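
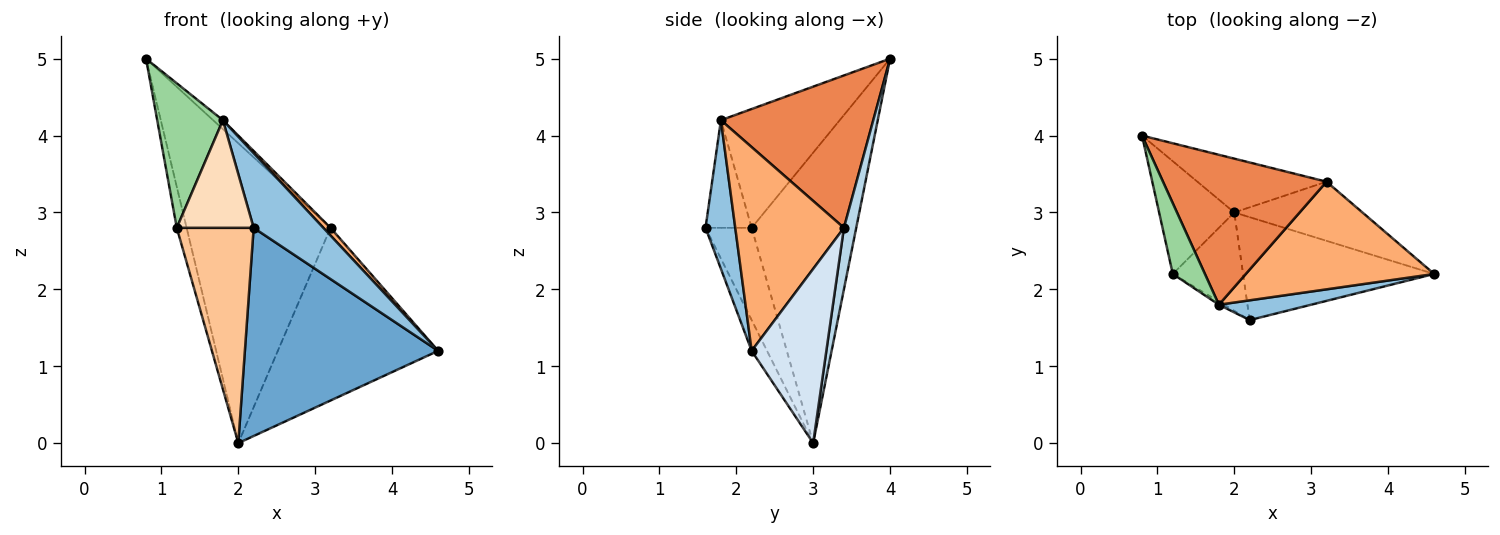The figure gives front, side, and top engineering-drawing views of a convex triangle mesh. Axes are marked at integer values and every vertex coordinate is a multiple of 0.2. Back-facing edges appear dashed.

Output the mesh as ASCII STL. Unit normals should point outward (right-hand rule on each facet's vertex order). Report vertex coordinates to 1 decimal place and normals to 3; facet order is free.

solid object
 facet normal -0.071 -0.894 -0.442
  outer loop
   vertex 2.0 3.0 0.0
   vertex 4.6 2.2 1.2
   vertex 2.2 1.6 2.8
  endloop
 endfacet
 facet normal 0.381 -0.894 0.237
  outer loop
   vertex 1.8 1.8 4.2
   vertex 2.2 1.6 2.8
   vertex 4.6 2.2 1.2
  endloop
 endfacet
 facet normal 0.084 0.981 -0.176
  outer loop
   vertex 3.2 3.4 2.8
   vertex 2.0 3.0 0.0
   vertex 0.8 4.0 5.0
  endloop
 endfacet
 facet normal 0.403 0.866 -0.296
  outer loop
   vertex 3.2 3.4 2.8
   vertex 4.6 2.2 1.2
   vertex 2.0 3.0 0.0
  endloop
 endfacet
 facet normal 0.681 0.044 0.731
  outer loop
   vertex 3.2 3.4 2.8
   vertex 0.8 4.0 5.0
   vertex 1.8 1.8 4.2
  endloop
 endfacet
 facet normal 0.733 -0.048 0.678
  outer loop
   vertex 3.2 3.4 2.8
   vertex 1.8 1.8 4.2
   vertex 4.6 2.2 1.2
  endloop
 endfacet
 facet normal -0.479 -0.798 -0.365
  outer loop
   vertex 1.2 2.2 2.8
   vertex 2.0 3.0 0.0
   vertex 2.2 1.6 2.8
  endloop
 endfacet
 facet normal -0.514 -0.857 -0.024
  outer loop
   vertex 1.2 2.2 2.8
   vertex 2.2 1.6 2.8
   vertex 1.8 1.8 4.2
  endloop
 endfacet
 facet normal -0.964 0.091 -0.250
  outer loop
   vertex 1.2 2.2 2.8
   vertex 0.8 4.0 5.0
   vertex 2.0 3.0 0.0
  endloop
 endfacet
 facet normal -0.852 -0.471 0.230
  outer loop
   vertex 1.2 2.2 2.8
   vertex 1.8 1.8 4.2
   vertex 0.8 4.0 5.0
  endloop
 endfacet
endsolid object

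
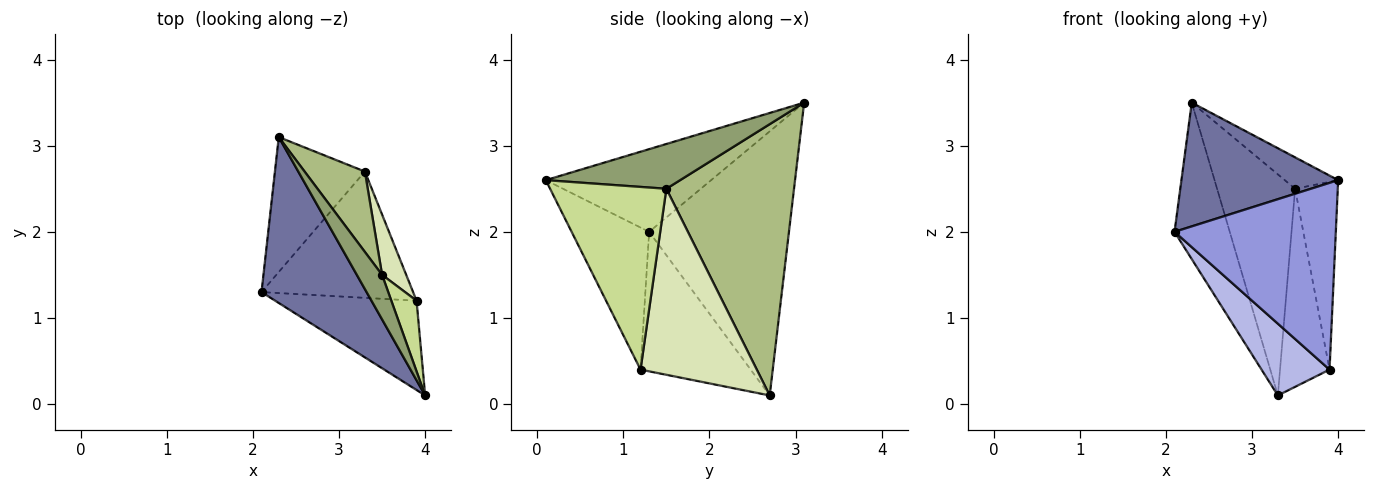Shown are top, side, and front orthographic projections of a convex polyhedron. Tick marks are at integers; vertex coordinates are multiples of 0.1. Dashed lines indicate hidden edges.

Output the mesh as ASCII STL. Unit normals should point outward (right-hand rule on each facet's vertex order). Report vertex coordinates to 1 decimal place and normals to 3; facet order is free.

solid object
 facet normal -0.533 -0.506 0.678
  outer loop
   vertex 2.3 3.1 3.5
   vertex 2.1 1.3 2.0
   vertex 4.0 0.1 2.6
  endloop
 endfacet
 facet normal -0.887 0.350 -0.302
  outer loop
   vertex 2.3 3.1 3.5
   vertex 3.3 2.7 0.1
   vertex 2.1 1.3 2.0
  endloop
 endfacet
 facet normal -0.398 -0.828 -0.396
  outer loop
   vertex 3.9 1.2 0.4
   vertex 4.0 0.1 2.6
   vertex 2.1 1.3 2.0
  endloop
 endfacet
 facet normal -0.625 -0.386 -0.679
  outer loop
   vertex 3.9 1.2 0.4
   vertex 2.1 1.3 2.0
   vertex 3.3 2.7 0.1
  endloop
 endfacet
 facet normal 0.823 0.327 0.464
  outer loop
   vertex 3.5 1.5 2.5
   vertex 2.3 3.1 3.5
   vertex 4.0 0.1 2.6
  endloop
 endfacet
 facet normal 0.838 0.512 0.186
  outer loop
   vertex 3.5 1.5 2.5
   vertex 3.3 2.7 0.1
   vertex 2.3 3.1 3.5
  endloop
 endfacet
 facet normal 0.931 0.342 0.129
  outer loop
   vertex 3.5 1.5 2.5
   vertex 4.0 0.1 2.6
   vertex 3.9 1.2 0.4
  endloop
 endfacet
 facet normal 0.914 0.389 0.118
  outer loop
   vertex 3.5 1.5 2.5
   vertex 3.9 1.2 0.4
   vertex 3.3 2.7 0.1
  endloop
 endfacet
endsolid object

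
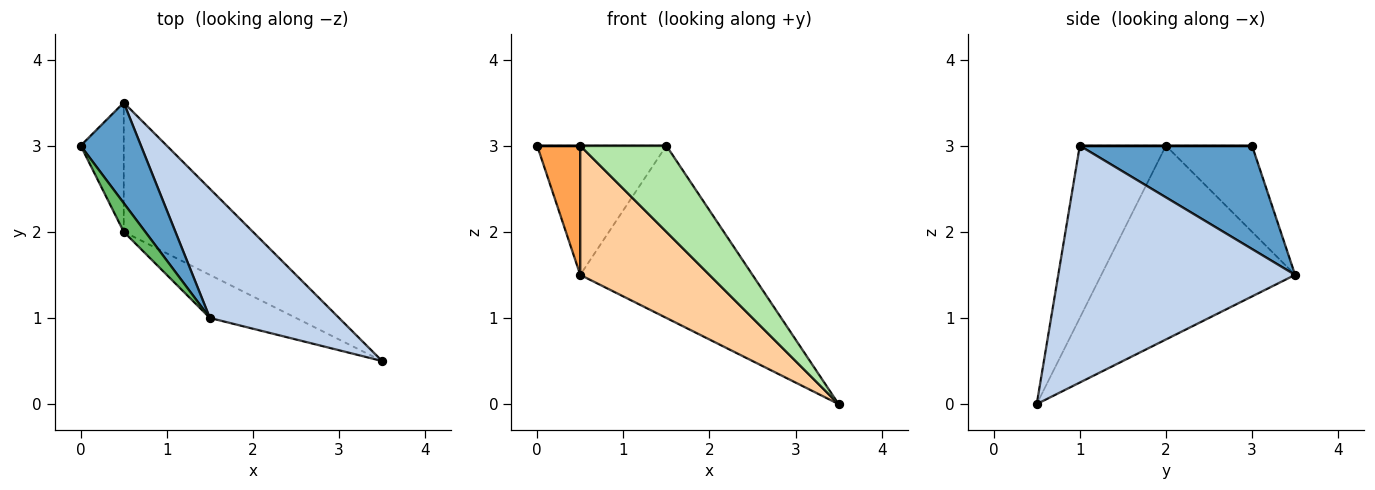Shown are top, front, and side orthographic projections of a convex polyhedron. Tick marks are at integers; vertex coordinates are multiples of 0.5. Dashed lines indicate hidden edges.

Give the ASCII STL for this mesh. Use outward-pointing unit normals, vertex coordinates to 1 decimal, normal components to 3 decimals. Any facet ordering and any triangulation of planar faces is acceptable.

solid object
 facet normal 0.725 0.544 0.423
  outer loop
   vertex 1.5 1.0 3.0
   vertex 0.5 3.5 1.5
   vertex 0.0 3.0 3.0
  endloop
 endfacet
 facet normal 0.740 0.538 0.404
  outer loop
   vertex 1.5 1.0 3.0
   vertex 3.5 0.5 0.0
   vertex 0.5 3.5 1.5
  endloop
 endfacet
 facet normal -0.816 -0.408 -0.408
  outer loop
   vertex 0.5 2.0 3.0
   vertex 0.0 3.0 3.0
   vertex 0.5 3.5 1.5
  endloop
 endfacet
 facet normal -0.728 -0.485 -0.485
  outer loop
   vertex 0.5 2.0 3.0
   vertex 0.5 3.5 1.5
   vertex 3.5 0.5 0.0
  endloop
 endfacet
 facet normal 0.000 0.000 1.000
  outer loop
   vertex 0.5 2.0 3.0
   vertex 1.5 1.0 3.0
   vertex 0.0 3.0 3.0
  endloop
 endfacet
 facet normal -0.667 -0.667 -0.333
  outer loop
   vertex 0.5 2.0 3.0
   vertex 3.5 0.5 0.0
   vertex 1.5 1.0 3.0
  endloop
 endfacet
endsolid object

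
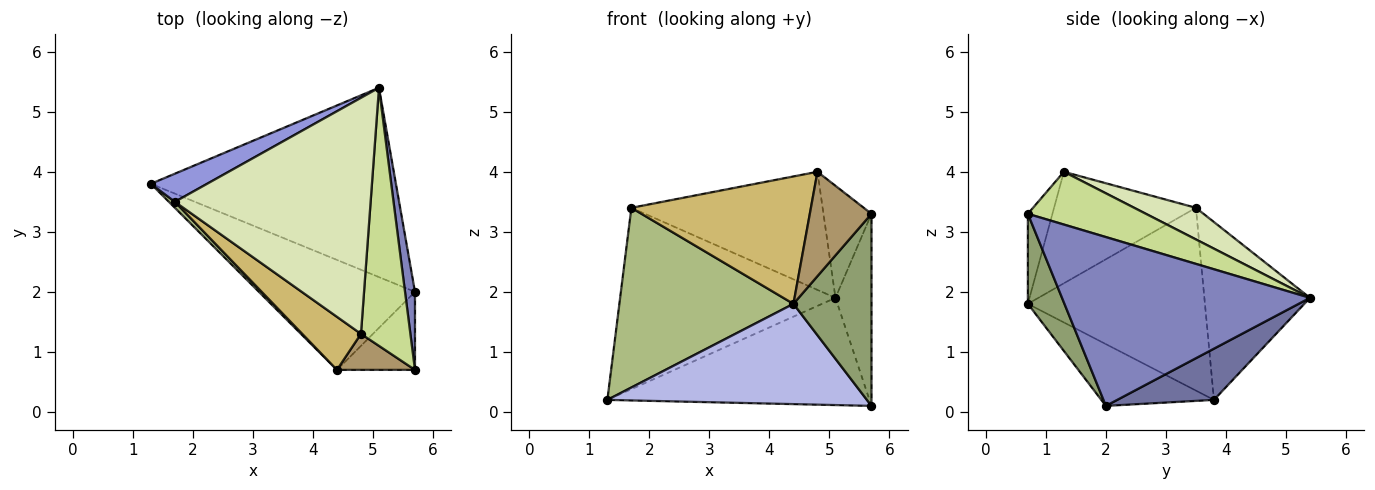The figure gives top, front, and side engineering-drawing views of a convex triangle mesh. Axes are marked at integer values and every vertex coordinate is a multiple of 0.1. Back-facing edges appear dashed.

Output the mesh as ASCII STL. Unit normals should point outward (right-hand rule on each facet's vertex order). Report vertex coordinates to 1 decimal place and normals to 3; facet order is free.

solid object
 facet normal 0.179 0.485 -0.856
  outer loop
   vertex 5.7 2.0 0.1
   vertex 1.3 3.8 0.2
   vertex 5.1 5.4 1.9
  endloop
 endfacet
 facet normal 0.988 0.143 0.058
  outer loop
   vertex 5.7 2.0 0.1
   vertex 5.1 5.4 1.9
   vertex 5.7 0.7 3.3
  endloop
 endfacet
 facet normal -0.436 0.889 0.138
  outer loop
   vertex 1.7 3.5 3.4
   vertex 5.1 5.4 1.9
   vertex 1.3 3.8 0.2
  endloop
 endfacet
 facet normal -0.281 -0.647 -0.709
  outer loop
   vertex 4.4 0.7 1.8
   vertex 1.3 3.8 0.2
   vertex 5.7 2.0 0.1
  endloop
 endfacet
 facet normal 0.398 -0.850 -0.345
  outer loop
   vertex 4.4 0.7 1.8
   vertex 5.7 2.0 0.1
   vertex 5.7 0.7 3.3
  endloop
 endfacet
 facet normal -0.713 -0.701 0.023
  outer loop
   vertex 4.4 0.7 1.8
   vertex 1.7 3.5 3.4
   vertex 1.3 3.8 0.2
  endloop
 endfacet
 facet normal 0.700 0.285 0.655
  outer loop
   vertex 4.8 1.3 4.0
   vertex 5.7 0.7 3.3
   vertex 5.1 5.4 1.9
  endloop
 endfacet
 facet normal 0.143 0.443 0.885
  outer loop
   vertex 4.8 1.3 4.0
   vertex 5.1 5.4 1.9
   vertex 1.7 3.5 3.4
  endloop
 endfacet
 facet normal -0.352 -0.885 0.305
  outer loop
   vertex 4.8 1.3 4.0
   vertex 4.4 0.7 1.8
   vertex 5.7 0.7 3.3
  endloop
 endfacet
 facet normal -0.589 -0.746 0.311
  outer loop
   vertex 4.8 1.3 4.0
   vertex 1.7 3.5 3.4
   vertex 4.4 0.7 1.8
  endloop
 endfacet
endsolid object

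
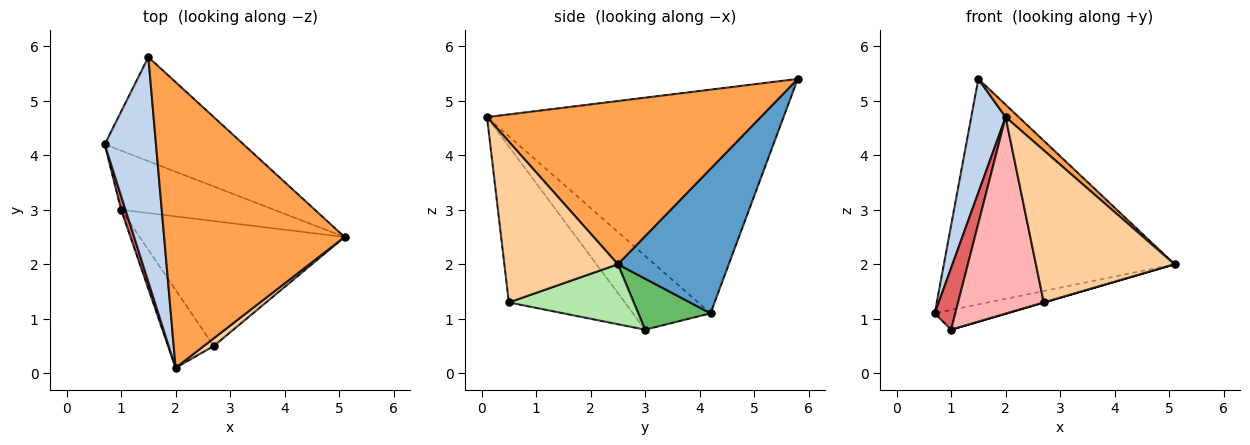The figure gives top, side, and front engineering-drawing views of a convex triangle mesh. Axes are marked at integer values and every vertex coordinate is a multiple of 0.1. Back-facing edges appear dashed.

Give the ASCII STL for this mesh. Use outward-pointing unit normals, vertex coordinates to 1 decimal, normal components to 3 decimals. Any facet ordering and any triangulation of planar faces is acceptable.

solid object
 facet normal 0.400 0.832 -0.384
  outer loop
   vertex 1.5 5.8 5.4
   vertex 5.1 2.5 2.0
   vertex 0.7 4.2 1.1
  endloop
 endfacet
 facet normal -0.969 -0.112 0.222
  outer loop
   vertex 1.5 5.8 5.4
   vertex 0.7 4.2 1.1
   vertex 2.0 0.1 4.7
  endloop
 endfacet
 facet normal 0.671 -0.032 0.741
  outer loop
   vertex 1.5 5.8 5.4
   vertex 2.0 0.1 4.7
   vertex 5.1 2.5 2.0
  endloop
 endfacet
 facet normal 0.633 -0.773 0.039
  outer loop
   vertex 2.7 0.5 1.3
   vertex 5.1 2.5 2.0
   vertex 2.0 0.1 4.7
  endloop
 endfacet
 facet normal 0.302 0.302 -0.905
  outer loop
   vertex 1.0 3.0 0.8
   vertex 0.7 4.2 1.1
   vertex 5.1 2.5 2.0
  endloop
 endfacet
 facet normal 0.281 -0.001 -0.960
  outer loop
   vertex 1.0 3.0 0.8
   vertex 5.1 2.5 2.0
   vertex 2.7 0.5 1.3
  endloop
 endfacet
 facet normal -0.965 -0.256 0.057
  outer loop
   vertex 1.0 3.0 0.8
   vertex 2.0 0.1 4.7
   vertex 0.7 4.2 1.1
  endloop
 endfacet
 facet normal -0.783 -0.578 -0.229
  outer loop
   vertex 1.0 3.0 0.8
   vertex 2.7 0.5 1.3
   vertex 2.0 0.1 4.7
  endloop
 endfacet
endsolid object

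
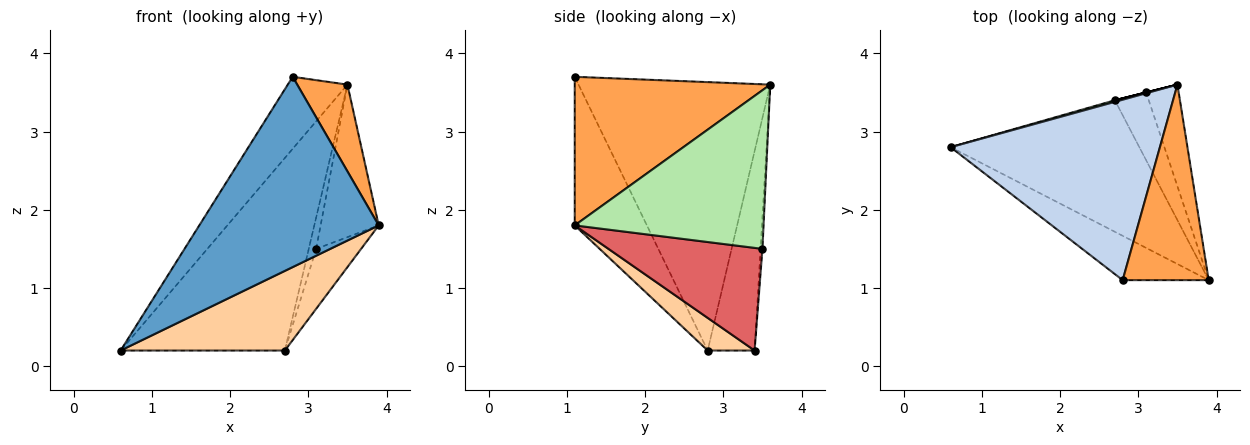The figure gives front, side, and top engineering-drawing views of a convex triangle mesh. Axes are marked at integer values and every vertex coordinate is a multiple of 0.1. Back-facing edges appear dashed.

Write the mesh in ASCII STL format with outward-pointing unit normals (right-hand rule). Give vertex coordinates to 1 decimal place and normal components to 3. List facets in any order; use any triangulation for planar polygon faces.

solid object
 facet normal -0.365 -0.907 -0.211
  outer loop
   vertex 2.8 1.1 3.7
   vertex 0.6 2.8 0.2
   vertex 3.9 1.1 1.8
  endloop
 endfacet
 facet normal -0.766 0.238 0.597
  outer loop
   vertex 2.8 1.1 3.7
   vertex 3.5 3.6 3.6
   vertex 0.6 2.8 0.2
  endloop
 endfacet
 facet normal 0.845 -0.217 0.489
  outer loop
   vertex 2.8 1.1 3.7
   vertex 3.9 1.1 1.8
   vertex 3.5 3.6 3.6
  endloop
 endfacet
 facet normal 0.146 -0.512 -0.846
  outer loop
   vertex 2.7 3.4 0.2
   vertex 3.9 1.1 1.8
   vertex 0.6 2.8 0.2
  endloop
 endfacet
 facet normal -0.275 0.961 0.008
  outer loop
   vertex 2.7 3.4 0.2
   vertex 0.6 2.8 0.2
   vertex 3.5 3.6 3.6
  endloop
 endfacet
 facet normal 0.938 0.289 -0.192
  outer loop
   vertex 3.1 3.5 1.5
   vertex 3.5 3.6 3.6
   vertex 3.9 1.1 1.8
  endloop
 endfacet
 facet normal 0.915 0.267 -0.302
  outer loop
   vertex 3.1 3.5 1.5
   vertex 3.9 1.1 1.8
   vertex 2.7 3.4 0.2
  endloop
 endfacet
 facet normal -0.243 0.970 0.000
  outer loop
   vertex 3.1 3.5 1.5
   vertex 2.7 3.4 0.2
   vertex 3.5 3.6 3.6
  endloop
 endfacet
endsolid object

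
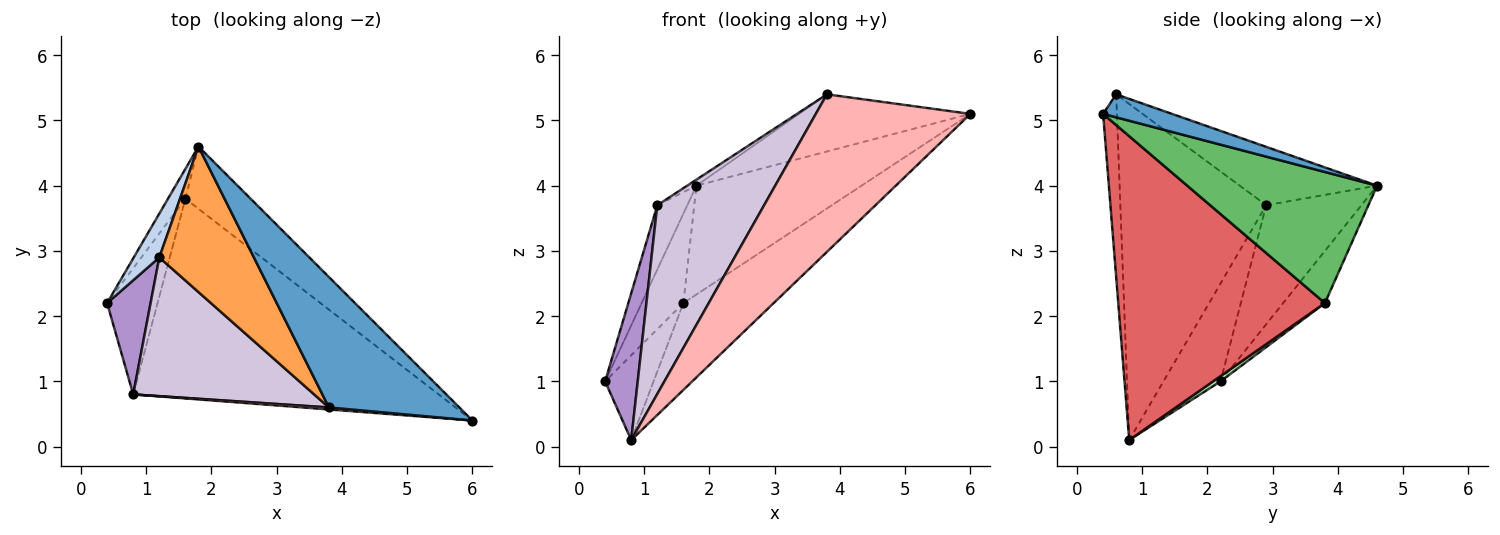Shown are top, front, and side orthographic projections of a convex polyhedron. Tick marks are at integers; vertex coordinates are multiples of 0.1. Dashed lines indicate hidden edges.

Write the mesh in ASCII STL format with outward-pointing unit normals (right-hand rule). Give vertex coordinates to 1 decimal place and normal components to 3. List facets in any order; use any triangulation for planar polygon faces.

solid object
 facet normal 0.159 0.396 0.904
  outer loop
   vertex 3.8 0.6 5.4
   vertex 6.0 0.4 5.1
   vertex 1.8 4.6 4.0
  endloop
 endfacet
 facet normal -0.934 0.294 0.201
  outer loop
   vertex 1.2 2.9 3.7
   vertex 1.8 4.6 4.0
   vertex 0.4 2.2 1.0
  endloop
 endfacet
 facet normal -0.525 0.035 0.850
  outer loop
   vertex 1.2 2.9 3.7
   vertex 3.8 0.6 5.4
   vertex 1.8 4.6 4.0
  endloop
 endfacet
 facet normal -0.688 0.688 -0.229
  outer loop
   vertex 1.6 3.8 2.2
   vertex 0.4 2.2 1.0
   vertex 1.8 4.6 4.0
  endloop
 endfacet
 facet normal 0.706 0.614 -0.352
  outer loop
   vertex 1.6 3.8 2.2
   vertex 1.8 4.6 4.0
   vertex 6.0 0.4 5.1
  endloop
 endfacet
 facet normal 0.086 0.556 -0.827
  outer loop
   vertex 0.8 0.8 0.1
   vertex 0.4 2.2 1.0
   vertex 1.6 3.8 2.2
  endloop
 endfacet
 facet normal 0.674 0.294 -0.677
  outer loop
   vertex 0.8 0.8 0.1
   vertex 1.6 3.8 2.2
   vertex 6.0 0.4 5.1
  endloop
 endfacet
 facet normal -0.089 -0.996 0.013
  outer loop
   vertex 0.8 0.8 0.1
   vertex 6.0 0.4 5.1
   vertex 3.8 0.6 5.4
  endloop
 endfacet
 facet normal -0.810 -0.463 0.360
  outer loop
   vertex 0.8 0.8 0.1
   vertex 1.2 2.9 3.7
   vertex 0.4 2.2 1.0
  endloop
 endfacet
 facet normal -0.740 -0.542 0.398
  outer loop
   vertex 0.8 0.8 0.1
   vertex 3.8 0.6 5.4
   vertex 1.2 2.9 3.7
  endloop
 endfacet
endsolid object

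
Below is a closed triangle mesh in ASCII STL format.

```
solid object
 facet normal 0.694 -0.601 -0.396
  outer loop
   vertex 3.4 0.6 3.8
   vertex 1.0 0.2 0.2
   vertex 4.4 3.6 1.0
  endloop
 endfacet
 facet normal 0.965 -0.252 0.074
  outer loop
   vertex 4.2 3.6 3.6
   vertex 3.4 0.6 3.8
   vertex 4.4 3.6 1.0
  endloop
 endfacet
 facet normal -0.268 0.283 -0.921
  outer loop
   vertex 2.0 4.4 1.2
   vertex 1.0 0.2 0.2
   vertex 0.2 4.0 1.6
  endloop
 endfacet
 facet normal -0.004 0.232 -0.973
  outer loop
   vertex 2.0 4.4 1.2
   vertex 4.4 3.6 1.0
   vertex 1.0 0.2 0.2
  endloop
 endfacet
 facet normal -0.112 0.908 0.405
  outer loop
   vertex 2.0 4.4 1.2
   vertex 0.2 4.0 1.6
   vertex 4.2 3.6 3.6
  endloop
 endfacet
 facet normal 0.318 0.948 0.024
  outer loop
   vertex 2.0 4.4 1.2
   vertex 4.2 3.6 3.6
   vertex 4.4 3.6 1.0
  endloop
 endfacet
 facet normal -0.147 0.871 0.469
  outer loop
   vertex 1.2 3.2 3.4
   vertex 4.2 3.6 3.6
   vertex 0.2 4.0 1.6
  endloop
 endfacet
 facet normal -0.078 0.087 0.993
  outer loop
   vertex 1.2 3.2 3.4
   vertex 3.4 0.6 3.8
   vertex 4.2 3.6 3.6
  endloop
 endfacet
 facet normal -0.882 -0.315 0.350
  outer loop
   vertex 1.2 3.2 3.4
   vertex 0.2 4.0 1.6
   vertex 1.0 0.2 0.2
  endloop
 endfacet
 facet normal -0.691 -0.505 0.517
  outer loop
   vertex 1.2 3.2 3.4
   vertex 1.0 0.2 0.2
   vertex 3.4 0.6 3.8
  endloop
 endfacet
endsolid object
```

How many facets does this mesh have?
10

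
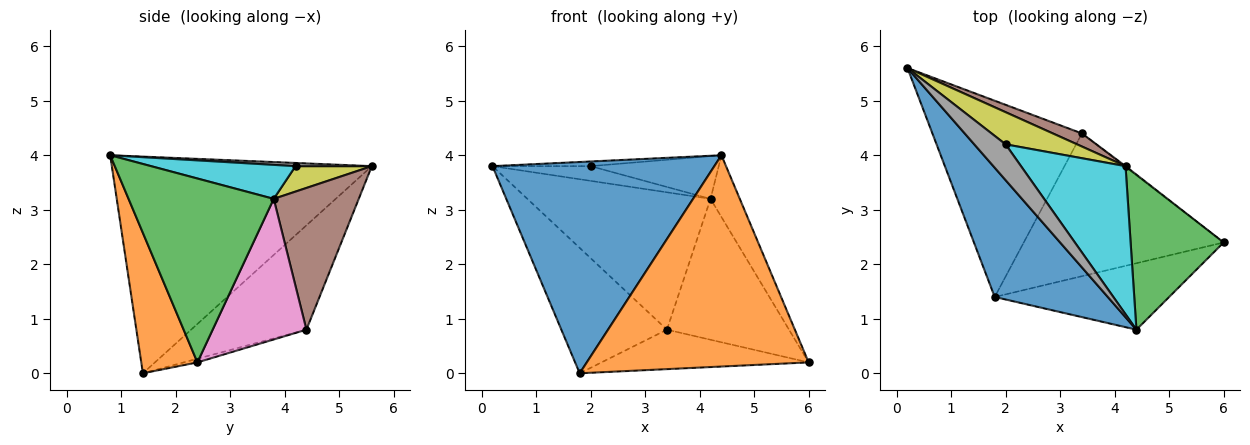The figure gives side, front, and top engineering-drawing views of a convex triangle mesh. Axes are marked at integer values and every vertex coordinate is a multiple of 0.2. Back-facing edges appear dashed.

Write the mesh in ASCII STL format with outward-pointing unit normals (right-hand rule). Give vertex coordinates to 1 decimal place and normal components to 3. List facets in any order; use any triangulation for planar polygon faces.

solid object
 facet normal -0.707 -0.603 0.369
  outer loop
   vertex 4.4 0.8 4.0
   vertex 0.2 5.6 3.8
   vertex 1.8 1.4 0.0
  endloop
 endfacet
 facet normal 0.235 -0.927 -0.292
  outer loop
   vertex 4.4 0.8 4.0
   vertex 1.8 1.4 0.0
   vertex 6.0 2.4 0.2
  endloop
 endfacet
 facet normal 0.878 0.177 0.444
  outer loop
   vertex 4.2 3.8 3.2
   vertex 4.4 0.8 4.0
   vertex 6.0 2.4 0.2
  endloop
 endfacet
 facet normal -0.507 0.464 -0.726
  outer loop
   vertex 3.4 4.4 0.8
   vertex 1.8 1.4 0.0
   vertex 0.2 5.6 3.8
  endloop
 endfacet
 facet normal -0.018 0.266 -0.964
  outer loop
   vertex 3.4 4.4 0.8
   vertex 6.0 2.4 0.2
   vertex 1.8 1.4 0.0
  endloop
 endfacet
 facet normal 0.420 0.904 0.086
  outer loop
   vertex 3.4 4.4 0.8
   vertex 0.2 5.6 3.8
   vertex 4.2 3.8 3.2
  endloop
 endfacet
 facet normal 0.609 0.793 -0.005
  outer loop
   vertex 3.4 4.4 0.8
   vertex 4.2 3.8 3.2
   vertex 6.0 2.4 0.2
  endloop
 endfacet
 facet normal 0.100 0.129 0.987
  outer loop
   vertex 2.0 4.2 3.8
   vertex 0.2 5.6 3.8
   vertex 4.4 0.8 4.0
  endloop
 endfacet
 facet normal 0.308 0.396 0.865
  outer loop
   vertex 2.0 4.2 3.8
   vertex 4.2 3.8 3.2
   vertex 0.2 5.6 3.8
  endloop
 endfacet
 facet normal 0.298 0.264 0.917
  outer loop
   vertex 2.0 4.2 3.8
   vertex 4.4 0.8 4.0
   vertex 4.2 3.8 3.2
  endloop
 endfacet
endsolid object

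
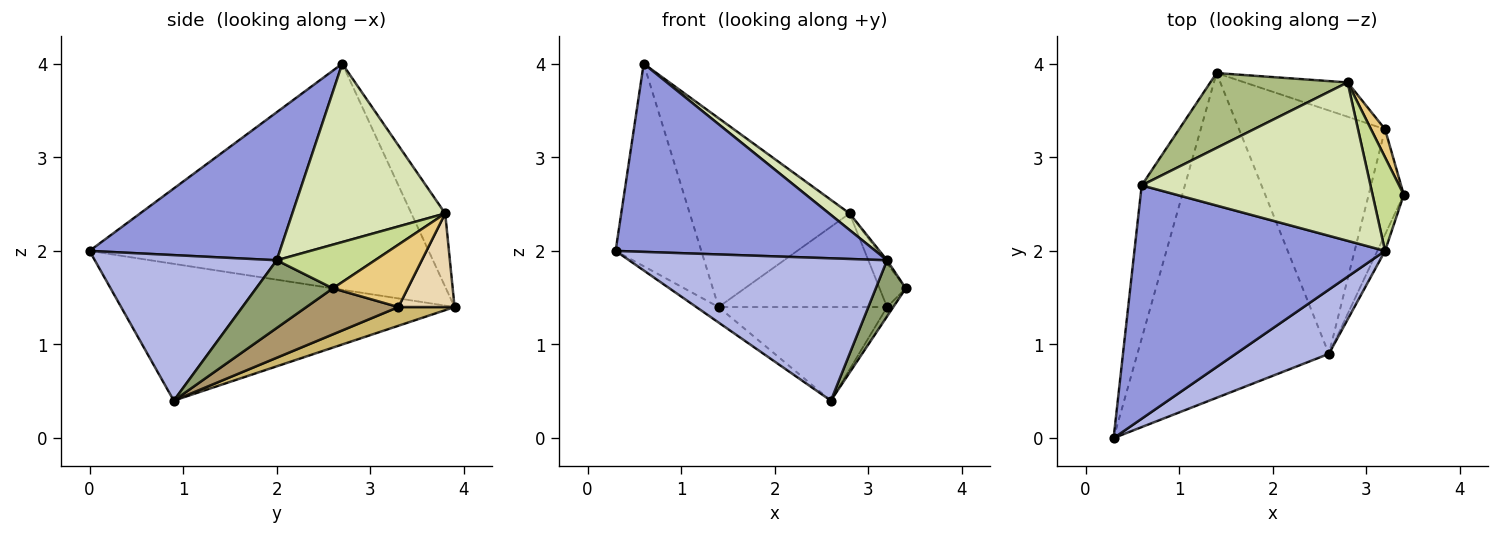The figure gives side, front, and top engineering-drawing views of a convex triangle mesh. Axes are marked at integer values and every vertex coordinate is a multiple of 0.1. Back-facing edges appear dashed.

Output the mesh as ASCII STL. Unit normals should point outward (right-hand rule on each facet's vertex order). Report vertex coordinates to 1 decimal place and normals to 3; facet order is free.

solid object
 facet normal -0.953 0.241 -0.182
  outer loop
   vertex 0.6 2.7 4.0
   vertex 1.4 3.9 1.4
   vertex 0.3 0.0 2.0
  endloop
 endfacet
 facet normal -0.581 0.039 -0.813
  outer loop
   vertex 2.6 0.9 0.4
   vertex 0.3 0.0 2.0
   vertex 1.4 3.9 1.4
  endloop
 endfacet
 facet normal 0.418 -0.570 0.707
  outer loop
   vertex 3.2 2.0 1.9
   vertex 0.6 2.7 4.0
   vertex 0.3 0.0 2.0
  endloop
 endfacet
 facet normal 0.541 -0.767 0.346
  outer loop
   vertex 3.2 2.0 1.9
   vertex 0.3 0.0 2.0
   vertex 2.6 0.9 0.4
  endloop
 endfacet
 facet normal 0.926 -0.362 -0.105
  outer loop
   vertex 3.2 2.0 1.9
   vertex 2.6 0.9 0.4
   vertex 3.4 2.6 1.6
  endloop
 endfacet
 facet normal -0.193 0.912 0.362
  outer loop
   vertex 2.8 3.8 2.4
   vertex 1.4 3.9 1.4
   vertex 0.6 2.7 4.0
  endloop
 endfacet
 facet normal 0.814 0.019 0.581
  outer loop
   vertex 2.8 3.8 2.4
   vertex 3.2 2.0 1.9
   vertex 3.4 2.6 1.6
  endloop
 endfacet
 facet normal 0.613 -0.082 0.786
  outer loop
   vertex 2.8 3.8 2.4
   vertex 0.6 2.7 4.0
   vertex 3.2 2.0 1.9
  endloop
 endfacet
 facet normal 0.794 0.054 -0.606
  outer loop
   vertex 3.2 3.3 1.4
   vertex 3.4 2.6 1.6
   vertex 2.6 0.9 0.4
  endloop
 endfacet
 facet normal 0.119 0.356 -0.927
  outer loop
   vertex 3.2 3.3 1.4
   vertex 2.6 0.9 0.4
   vertex 1.4 3.9 1.4
  endloop
 endfacet
 facet normal 0.923 0.323 0.208
  outer loop
   vertex 3.2 3.3 1.4
   vertex 2.8 3.8 2.4
   vertex 3.4 2.6 1.6
  endloop
 endfacet
 facet normal 0.299 0.896 -0.329
  outer loop
   vertex 3.2 3.3 1.4
   vertex 1.4 3.9 1.4
   vertex 2.8 3.8 2.4
  endloop
 endfacet
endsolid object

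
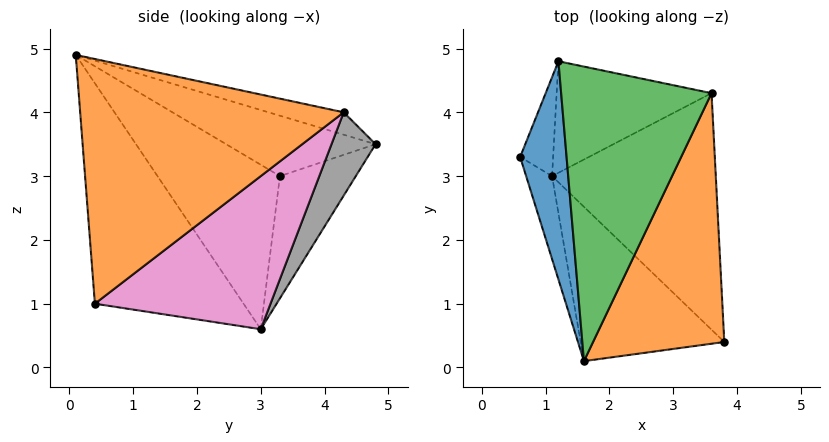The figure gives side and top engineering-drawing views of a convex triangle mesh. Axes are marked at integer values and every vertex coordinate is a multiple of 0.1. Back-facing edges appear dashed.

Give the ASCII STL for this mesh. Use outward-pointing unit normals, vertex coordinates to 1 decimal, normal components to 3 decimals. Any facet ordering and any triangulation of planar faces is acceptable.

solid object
 facet normal -0.788 0.113 0.605
  outer loop
   vertex 1.2 4.8 3.5
   vertex 0.6 3.3 3.0
   vertex 1.6 0.1 4.9
  endloop
 endfacet
 facet normal 0.840 -0.303 0.450
  outer loop
   vertex 3.6 4.3 4.0
   vertex 1.6 0.1 4.9
   vertex 3.8 0.4 1.0
  endloop
 endfacet
 facet normal -0.142 0.271 0.952
  outer loop
   vertex 3.6 4.3 4.0
   vertex 1.2 4.8 3.5
   vertex 1.6 0.1 4.9
  endloop
 endfacet
 facet normal -0.917 -0.372 -0.144
  outer loop
   vertex 1.1 3.0 0.6
   vertex 1.6 0.1 4.9
   vertex 0.6 3.3 3.0
  endloop
 endfacet
 facet normal -0.606 -0.690 -0.395
  outer loop
   vertex 1.1 3.0 0.6
   vertex 3.8 0.4 1.0
   vertex 1.6 0.1 4.9
  endloop
 endfacet
 facet normal -0.873 0.428 -0.235
  outer loop
   vertex 1.1 3.0 0.6
   vertex 0.6 3.3 3.0
   vertex 1.2 4.8 3.5
  endloop
 endfacet
 facet normal 0.586 0.513 -0.627
  outer loop
   vertex 1.1 3.0 0.6
   vertex 3.6 4.3 4.0
   vertex 3.8 0.4 1.0
  endloop
 endfacet
 facet normal 0.276 0.812 -0.514
  outer loop
   vertex 1.1 3.0 0.6
   vertex 1.2 4.8 3.5
   vertex 3.6 4.3 4.0
  endloop
 endfacet
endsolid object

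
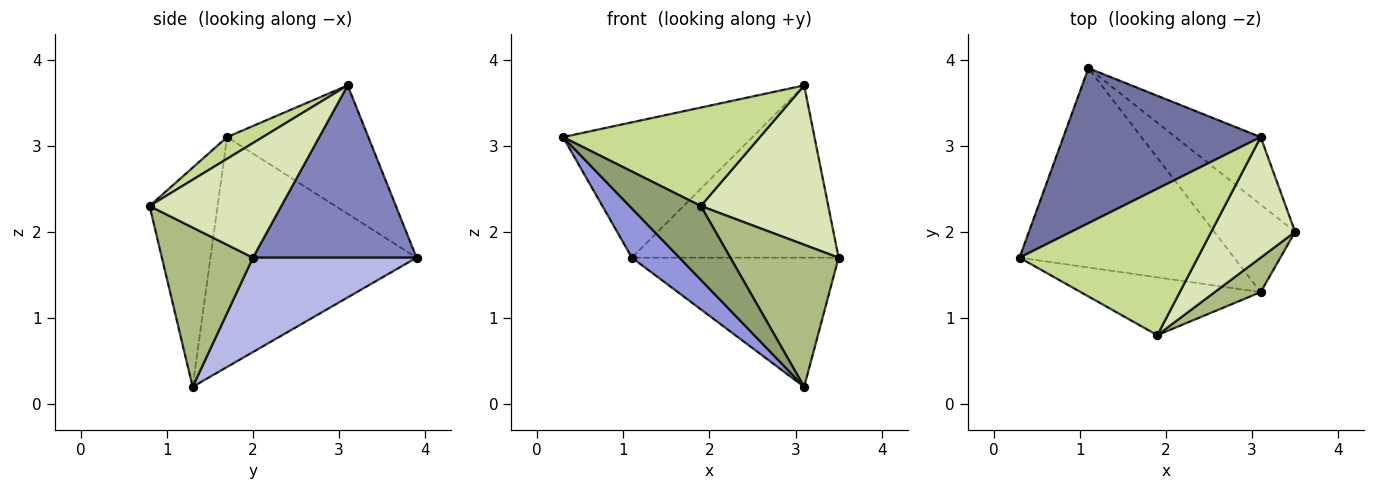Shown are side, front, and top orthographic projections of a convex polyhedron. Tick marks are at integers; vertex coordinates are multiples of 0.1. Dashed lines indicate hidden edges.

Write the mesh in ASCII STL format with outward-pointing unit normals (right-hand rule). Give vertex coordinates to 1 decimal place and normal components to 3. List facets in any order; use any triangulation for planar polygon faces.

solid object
 facet normal -0.440 0.591 0.676
  outer loop
   vertex 3.1 3.1 3.7
   vertex 1.1 3.9 1.7
   vertex 0.3 1.7 3.1
  endloop
 endfacet
 facet normal 0.593 0.750 -0.294
  outer loop
   vertex 3.1 3.1 3.7
   vertex 3.5 2.0 1.7
   vertex 1.1 3.9 1.7
  endloop
 endfacet
 facet normal -0.721 -0.166 -0.673
  outer loop
   vertex 3.1 1.3 0.2
   vertex 0.3 1.7 3.1
   vertex 1.1 3.9 1.7
  endloop
 endfacet
 facet normal 0.548 0.692 -0.469
  outer loop
   vertex 3.1 1.3 0.2
   vertex 1.1 3.9 1.7
   vertex 3.5 2.0 1.7
  endloop
 endfacet
 facet normal -0.601 -0.629 -0.493
  outer loop
   vertex 1.9 0.8 2.3
   vertex 0.3 1.7 3.1
   vertex 3.1 1.3 0.2
  endloop
 endfacet
 facet normal 0.633 -0.753 0.182
  outer loop
   vertex 1.9 0.8 2.3
   vertex 3.1 1.3 0.2
   vertex 3.5 2.0 1.7
  endloop
 endfacet
 facet normal 0.101 -0.555 0.826
  outer loop
   vertex 1.9 0.8 2.3
   vertex 3.1 3.1 3.7
   vertex 0.3 1.7 3.1
  endloop
 endfacet
 facet normal 0.636 -0.615 0.466
  outer loop
   vertex 1.9 0.8 2.3
   vertex 3.5 2.0 1.7
   vertex 3.1 3.1 3.7
  endloop
 endfacet
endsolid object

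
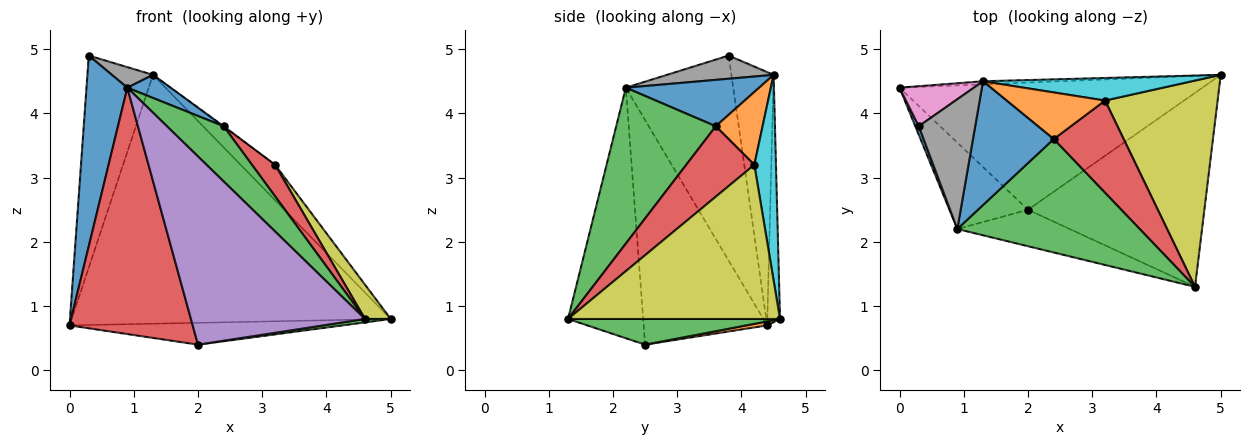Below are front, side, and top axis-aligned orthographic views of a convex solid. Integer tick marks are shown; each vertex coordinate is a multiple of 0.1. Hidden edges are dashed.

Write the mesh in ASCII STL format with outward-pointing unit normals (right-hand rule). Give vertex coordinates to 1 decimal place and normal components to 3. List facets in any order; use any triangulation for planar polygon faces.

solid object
 facet normal -0.935 -0.355 0.016
  outer loop
   vertex 0.9 2.2 4.4
   vertex 0.3 3.8 4.9
   vertex 0.0 4.4 0.7
  endloop
 endfacet
 facet normal 0.013 0.169 -0.985
  outer loop
   vertex 2.0 2.5 0.4
   vertex 0.0 4.4 0.7
   vertex 5.0 4.6 0.8
  endloop
 endfacet
 facet normal 0.144 -0.017 -0.989
  outer loop
   vertex 2.0 2.5 0.4
   vertex 5.0 4.6 0.8
   vertex 4.6 1.3 0.8
  endloop
 endfacet
 facet normal -0.687 -0.685 -0.240
  outer loop
   vertex 2.0 2.5 0.4
   vertex 0.9 2.2 4.4
   vertex 0.0 4.4 0.7
  endloop
 endfacet
 facet normal -0.390 -0.904 -0.175
  outer loop
   vertex 2.0 2.5 0.4
   vertex 4.6 1.3 0.8
   vertex 0.9 2.2 4.4
  endloop
 endfacet
 facet normal -0.040 0.999 -0.012
  outer loop
   vertex 1.3 4.5 4.6
   vertex 5.0 4.6 0.8
   vertex 0.0 4.4 0.7
  endloop
 endfacet
 facet normal -0.534 0.831 0.157
  outer loop
   vertex 1.3 4.5 4.6
   vertex 0.0 4.4 0.7
   vertex 0.3 3.8 4.9
  endloop
 endfacet
 facet normal 0.376 -0.145 0.915
  outer loop
   vertex 1.3 4.5 4.6
   vertex 0.3 3.8 4.9
   vertex 0.9 2.2 4.4
  endloop
 endfacet
 facet normal 0.804 -0.097 0.587
  outer loop
   vertex 3.2 4.2 3.2
   vertex 4.6 1.3 0.8
   vertex 5.0 4.6 0.8
  endloop
 endfacet
 facet normal 0.468 0.745 0.475
  outer loop
   vertex 3.2 4.2 3.2
   vertex 5.0 4.6 0.8
   vertex 1.3 4.5 4.6
  endloop
 endfacet
 facet normal 0.492 -0.160 0.856
  outer loop
   vertex 2.4 3.6 3.8
   vertex 1.3 4.5 4.6
   vertex 0.9 2.2 4.4
  endloop
 endfacet
 facet normal 0.594 0.012 0.804
  outer loop
   vertex 2.4 3.6 3.8
   vertex 3.2 4.2 3.2
   vertex 1.3 4.5 4.6
  endloop
 endfacet
 facet normal 0.609 -0.347 0.713
  outer loop
   vertex 2.4 3.6 3.8
   vertex 0.9 2.2 4.4
   vertex 4.6 1.3 0.8
  endloop
 endfacet
 facet normal 0.690 -0.234 0.685
  outer loop
   vertex 2.4 3.6 3.8
   vertex 4.6 1.3 0.8
   vertex 3.2 4.2 3.2
  endloop
 endfacet
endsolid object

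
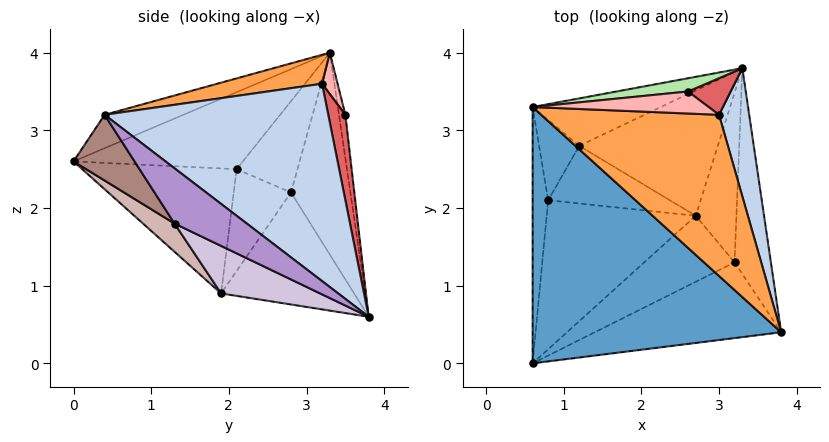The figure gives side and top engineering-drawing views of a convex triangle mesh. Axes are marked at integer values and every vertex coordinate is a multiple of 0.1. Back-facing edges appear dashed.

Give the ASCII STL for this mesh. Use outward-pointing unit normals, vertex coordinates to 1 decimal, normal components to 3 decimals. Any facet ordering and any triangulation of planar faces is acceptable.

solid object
 facet normal -0.123 -0.388 0.914
  outer loop
   vertex 0.6 3.3 4.0
   vertex 0.6 0.0 2.6
   vertex 3.8 0.4 3.2
  endloop
 endfacet
 facet normal 0.957 0.252 0.146
  outer loop
   vertex 3.0 3.2 3.6
   vertex 3.8 0.4 3.2
   vertex 3.3 3.8 0.6
  endloop
 endfacet
 facet normal 0.160 -0.095 0.983
  outer loop
   vertex 3.0 3.2 3.6
   vertex 0.6 3.3 4.0
   vertex 3.8 0.4 3.2
  endloop
 endfacet
 facet normal -0.623 0.675 -0.395
  outer loop
   vertex 1.2 2.8 2.2
   vertex 0.6 3.3 4.0
   vertex 3.3 3.8 0.6
  endloop
 endfacet
 facet normal -0.627 0.075 -0.776
  outer loop
   vertex 1.2 2.8 2.2
   vertex 3.3 3.8 0.6
   vertex 2.7 1.9 0.9
  endloop
 endfacet
 facet normal -0.060 0.993 0.098
  outer loop
   vertex 2.6 3.5 3.2
   vertex 3.3 3.8 0.6
   vertex 0.6 3.3 4.0
  endloop
 endfacet
 facet normal 0.436 0.873 0.218
  outer loop
   vertex 2.6 3.5 3.2
   vertex 3.0 3.2 3.6
   vertex 3.3 3.8 0.6
  endloop
 endfacet
 facet normal 0.121 0.848 0.515
  outer loop
   vertex 2.6 3.5 3.2
   vertex 0.6 3.3 4.0
   vertex 3.0 3.2 3.6
  endloop
 endfacet
 facet normal 0.801 -0.285 -0.526
  outer loop
   vertex 3.2 1.3 1.8
   vertex 3.3 3.8 0.6
   vertex 3.8 0.4 3.2
  endloop
 endfacet
 facet normal 0.719 -0.324 -0.615
  outer loop
   vertex 3.2 1.3 1.8
   vertex 2.7 1.9 0.9
   vertex 3.3 3.8 0.6
  endloop
 endfacet
 facet normal 0.208 -0.780 -0.590
  outer loop
   vertex 3.2 1.3 1.8
   vertex 3.8 0.4 3.2
   vertex 0.6 0.0 2.6
  endloop
 endfacet
 facet normal 0.192 -0.764 -0.616
  outer loop
   vertex 3.2 1.3 1.8
   vertex 0.6 0.0 2.6
   vertex 2.7 1.9 0.9
  endloop
 endfacet
 facet normal -0.642 0.025 -0.766
  outer loop
   vertex 0.8 2.1 2.5
   vertex 2.7 1.9 0.9
   vertex 0.6 0.0 2.6
  endloop
 endfacet
 facet normal -0.641 0.038 -0.766
  outer loop
   vertex 0.8 2.1 2.5
   vertex 1.2 2.8 2.2
   vertex 2.7 1.9 0.9
  endloop
 endfacet
 facet normal -0.977 0.084 -0.197
  outer loop
   vertex 0.8 2.1 2.5
   vertex 0.6 0.0 2.6
   vertex 0.6 3.3 4.0
  endloop
 endfacet
 facet normal -0.864 0.331 -0.380
  outer loop
   vertex 0.8 2.1 2.5
   vertex 0.6 3.3 4.0
   vertex 1.2 2.8 2.2
  endloop
 endfacet
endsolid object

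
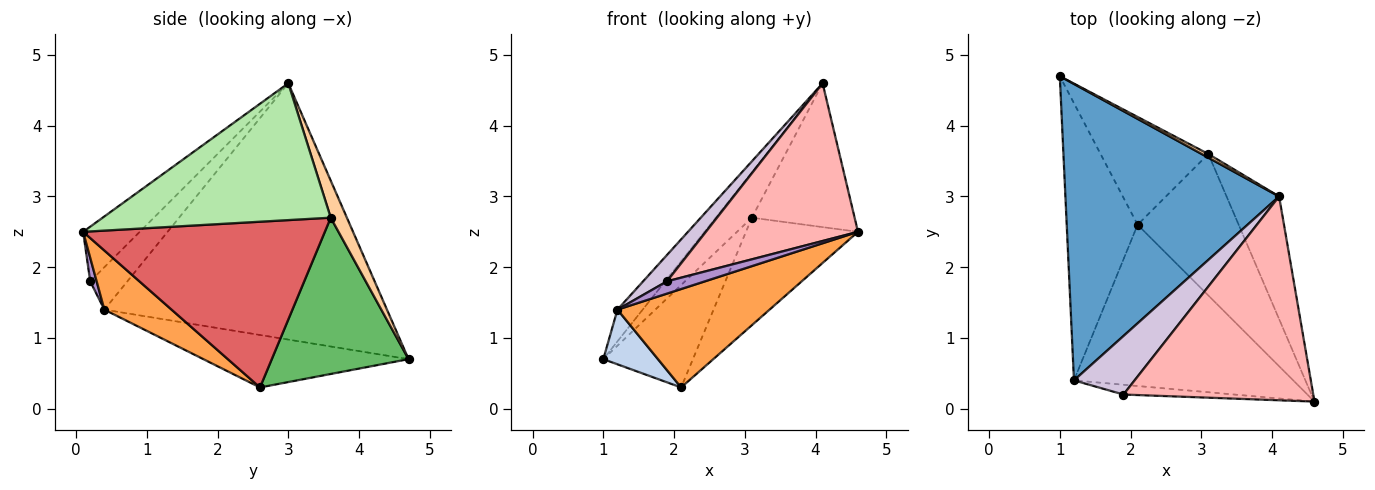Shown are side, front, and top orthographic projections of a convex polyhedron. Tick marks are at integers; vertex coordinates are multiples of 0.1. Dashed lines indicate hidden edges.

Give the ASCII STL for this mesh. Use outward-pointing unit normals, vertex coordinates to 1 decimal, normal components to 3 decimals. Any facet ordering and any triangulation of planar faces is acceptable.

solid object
 facet normal -0.766 0.068 0.639
  outer loop
   vertex 1.2 0.4 1.4
   vertex 4.1 3.0 4.6
   vertex 1.0 4.7 0.7
  endloop
 endfacet
 facet normal -0.588 -0.157 -0.794
  outer loop
   vertex 1.2 0.4 1.4
   vertex 1.0 4.7 0.7
   vertex 2.1 2.6 0.3
  endloop
 endfacet
 facet normal 0.224 -0.508 -0.832
  outer loop
   vertex 1.2 0.4 1.4
   vertex 2.1 2.6 0.3
   vertex 4.6 0.1 2.5
  endloop
 endfacet
 facet normal 0.407 0.910 0.073
  outer loop
   vertex 3.1 3.6 2.7
   vertex 1.0 4.7 0.7
   vertex 4.1 3.0 4.6
  endloop
 endfacet
 facet normal 0.725 0.475 -0.500
  outer loop
   vertex 3.1 3.6 2.7
   vertex 2.1 2.6 0.3
   vertex 1.0 4.7 0.7
  endloop
 endfacet
 facet normal 0.861 0.388 -0.330
  outer loop
   vertex 3.1 3.6 2.7
   vertex 4.1 3.0 4.6
   vertex 4.6 0.1 2.5
  endloop
 endfacet
 facet normal 0.794 0.368 -0.484
  outer loop
   vertex 3.1 3.6 2.7
   vertex 4.6 0.1 2.5
   vertex 2.1 2.6 0.3
  endloop
 endfacet
 facet normal -0.222 -0.597 0.771
  outer loop
   vertex 1.9 0.2 1.8
   vertex 4.6 0.1 2.5
   vertex 4.1 3.0 4.6
  endloop
 endfacet
 facet normal 0.131 -0.775 -0.618
  outer loop
   vertex 1.9 0.2 1.8
   vertex 1.2 0.4 1.4
   vertex 4.6 0.1 2.5
  endloop
 endfacet
 facet normal -0.538 -0.346 0.769
  outer loop
   vertex 1.9 0.2 1.8
   vertex 4.1 3.0 4.6
   vertex 1.2 0.4 1.4
  endloop
 endfacet
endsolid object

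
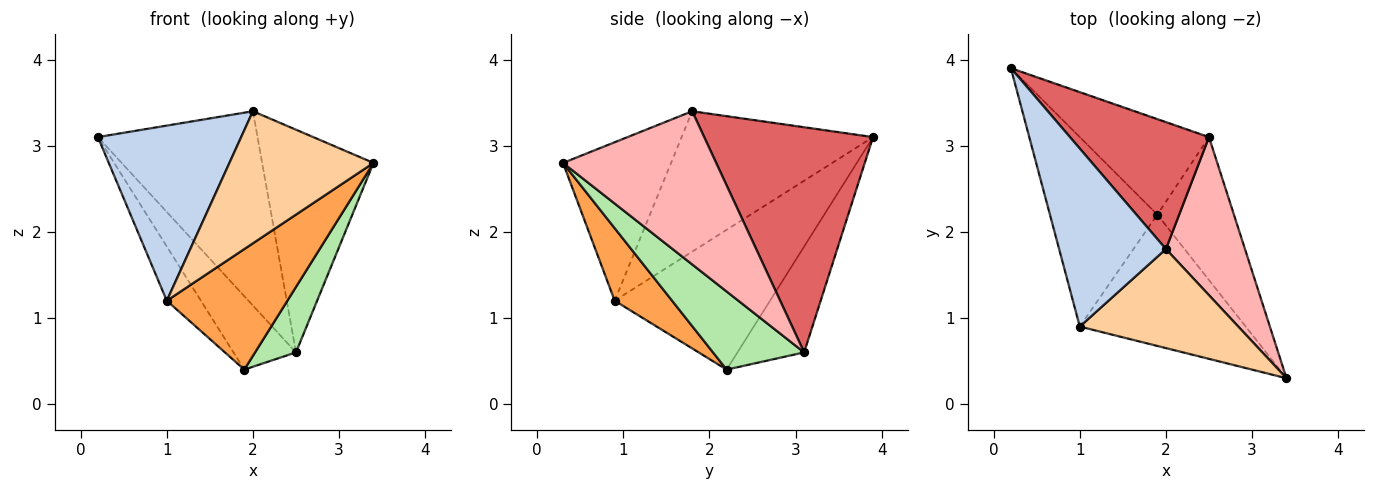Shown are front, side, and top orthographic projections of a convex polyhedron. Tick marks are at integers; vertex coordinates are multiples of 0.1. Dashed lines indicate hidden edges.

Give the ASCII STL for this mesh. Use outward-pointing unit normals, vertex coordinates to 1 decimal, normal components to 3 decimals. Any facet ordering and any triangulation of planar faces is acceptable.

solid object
 facet normal -0.781 0.172 -0.600
  outer loop
   vertex 1.0 0.9 1.2
   vertex 0.2 3.9 3.1
   vertex 1.9 2.2 0.4
  endloop
 endfacet
 facet normal -0.684 -0.512 0.520
  outer loop
   vertex 1.0 0.9 1.2
   vertex 2.0 1.8 3.4
   vertex 0.2 3.9 3.1
  endloop
 endfacet
 facet normal 0.307 -0.644 -0.701
  outer loop
   vertex 1.0 0.9 1.2
   vertex 1.9 2.2 0.4
   vertex 3.4 0.3 2.8
  endloop
 endfacet
 facet normal -0.514 -0.686 0.514
  outer loop
   vertex 1.0 0.9 1.2
   vertex 3.4 0.3 2.8
   vertex 2.0 1.8 3.4
  endloop
 endfacet
 facet normal -0.545 0.511 -0.665
  outer loop
   vertex 2.5 3.1 0.6
   vertex 1.9 2.2 0.4
   vertex 0.2 3.9 3.1
  endloop
 endfacet
 facet normal 0.680 -0.305 -0.667
  outer loop
   vertex 2.5 3.1 0.6
   vertex 3.4 0.3 2.8
   vertex 1.9 2.2 0.4
  endloop
 endfacet
 facet normal 0.663 0.627 0.409
  outer loop
   vertex 2.5 3.1 0.6
   vertex 0.2 3.9 3.1
   vertex 2.0 1.8 3.4
  endloop
 endfacet
 facet normal 0.746 0.543 0.385
  outer loop
   vertex 2.5 3.1 0.6
   vertex 2.0 1.8 3.4
   vertex 3.4 0.3 2.8
  endloop
 endfacet
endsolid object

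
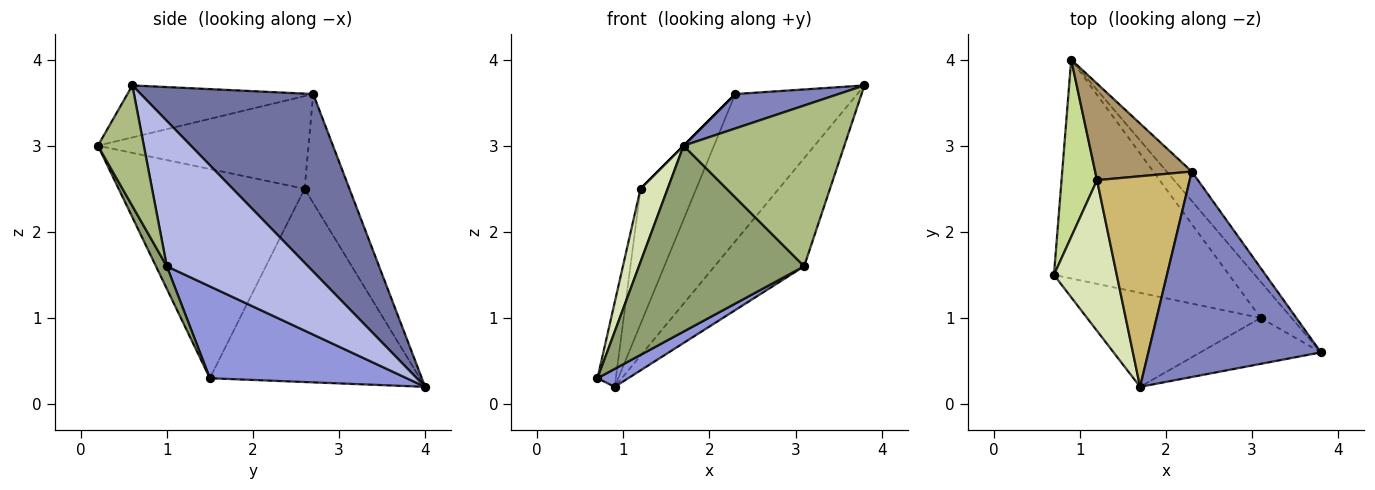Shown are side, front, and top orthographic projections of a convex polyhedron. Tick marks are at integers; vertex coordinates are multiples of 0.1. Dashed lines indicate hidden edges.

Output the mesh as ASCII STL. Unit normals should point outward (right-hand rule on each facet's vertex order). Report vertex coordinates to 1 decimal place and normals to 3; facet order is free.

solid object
 facet normal 0.811 0.574 -0.115
  outer loop
   vertex 2.3 2.7 3.6
   vertex 3.8 0.6 3.7
   vertex 0.9 4.0 0.2
  endloop
 endfacet
 facet normal -0.285 -0.159 0.945
  outer loop
   vertex 2.3 2.7 3.6
   vertex 1.7 0.2 3.0
   vertex 3.8 0.6 3.7
  endloop
 endfacet
 facet normal 0.463 -0.072 -0.883
  outer loop
   vertex 3.1 1.0 1.6
   vertex 0.7 1.5 0.3
   vertex 0.9 4.0 0.2
  endloop
 endfacet
 facet normal 0.831 0.527 -0.177
  outer loop
   vertex 3.1 1.0 1.6
   vertex 0.9 4.0 0.2
   vertex 3.8 0.6 3.7
  endloop
 endfacet
 facet normal 0.058 -0.891 -0.451
  outer loop
   vertex 3.1 1.0 1.6
   vertex 1.7 0.2 3.0
   vertex 0.7 1.5 0.3
  endloop
 endfacet
 facet normal 0.265 -0.927 -0.265
  outer loop
   vertex 3.1 1.0 1.6
   vertex 3.8 0.6 3.7
   vertex 1.7 0.2 3.0
  endloop
 endfacet
 facet normal -0.980 0.086 0.180
  outer loop
   vertex 1.2 2.6 2.5
   vertex 0.9 4.0 0.2
   vertex 0.7 1.5 0.3
  endloop
 endfacet
 facet normal -0.949 -0.138 0.285
  outer loop
   vertex 1.2 2.6 2.5
   vertex 0.7 1.5 0.3
   vertex 1.7 0.2 3.0
  endloop
 endfacet
 facet normal -0.548 0.681 0.486
  outer loop
   vertex 1.2 2.6 2.5
   vertex 2.3 2.7 3.6
   vertex 0.9 4.0 0.2
  endloop
 endfacet
 facet normal -0.707 0.000 0.707
  outer loop
   vertex 1.2 2.6 2.5
   vertex 1.7 0.2 3.0
   vertex 2.3 2.7 3.6
  endloop
 endfacet
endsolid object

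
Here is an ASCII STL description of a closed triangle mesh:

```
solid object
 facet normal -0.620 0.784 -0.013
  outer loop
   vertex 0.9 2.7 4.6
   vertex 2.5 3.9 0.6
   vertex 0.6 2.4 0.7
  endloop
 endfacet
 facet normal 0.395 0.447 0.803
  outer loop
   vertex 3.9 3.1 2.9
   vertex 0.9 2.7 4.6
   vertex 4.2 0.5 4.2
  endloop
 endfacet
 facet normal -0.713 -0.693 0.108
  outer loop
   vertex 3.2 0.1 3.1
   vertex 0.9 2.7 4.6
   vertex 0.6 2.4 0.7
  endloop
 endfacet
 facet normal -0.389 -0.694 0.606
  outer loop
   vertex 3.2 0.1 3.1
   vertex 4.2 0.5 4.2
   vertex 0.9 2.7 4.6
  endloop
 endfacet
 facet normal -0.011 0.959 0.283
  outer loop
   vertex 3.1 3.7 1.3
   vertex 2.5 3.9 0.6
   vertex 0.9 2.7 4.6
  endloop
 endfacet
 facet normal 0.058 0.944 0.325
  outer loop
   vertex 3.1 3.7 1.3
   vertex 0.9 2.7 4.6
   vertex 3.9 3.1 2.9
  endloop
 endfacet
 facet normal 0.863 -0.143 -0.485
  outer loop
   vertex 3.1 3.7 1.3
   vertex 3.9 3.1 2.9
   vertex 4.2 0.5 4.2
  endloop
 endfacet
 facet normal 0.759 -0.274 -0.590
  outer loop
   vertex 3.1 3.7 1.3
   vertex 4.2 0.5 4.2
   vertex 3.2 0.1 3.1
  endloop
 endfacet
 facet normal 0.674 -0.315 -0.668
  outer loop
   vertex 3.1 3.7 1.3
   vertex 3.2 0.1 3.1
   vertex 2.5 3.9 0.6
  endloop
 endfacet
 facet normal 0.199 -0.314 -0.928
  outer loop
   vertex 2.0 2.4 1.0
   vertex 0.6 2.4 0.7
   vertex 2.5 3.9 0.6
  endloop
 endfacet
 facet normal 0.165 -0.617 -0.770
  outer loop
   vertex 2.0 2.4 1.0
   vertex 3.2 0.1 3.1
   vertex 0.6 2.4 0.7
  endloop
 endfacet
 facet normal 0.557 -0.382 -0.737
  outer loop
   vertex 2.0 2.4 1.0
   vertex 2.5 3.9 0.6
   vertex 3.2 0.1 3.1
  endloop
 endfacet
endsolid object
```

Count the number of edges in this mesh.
18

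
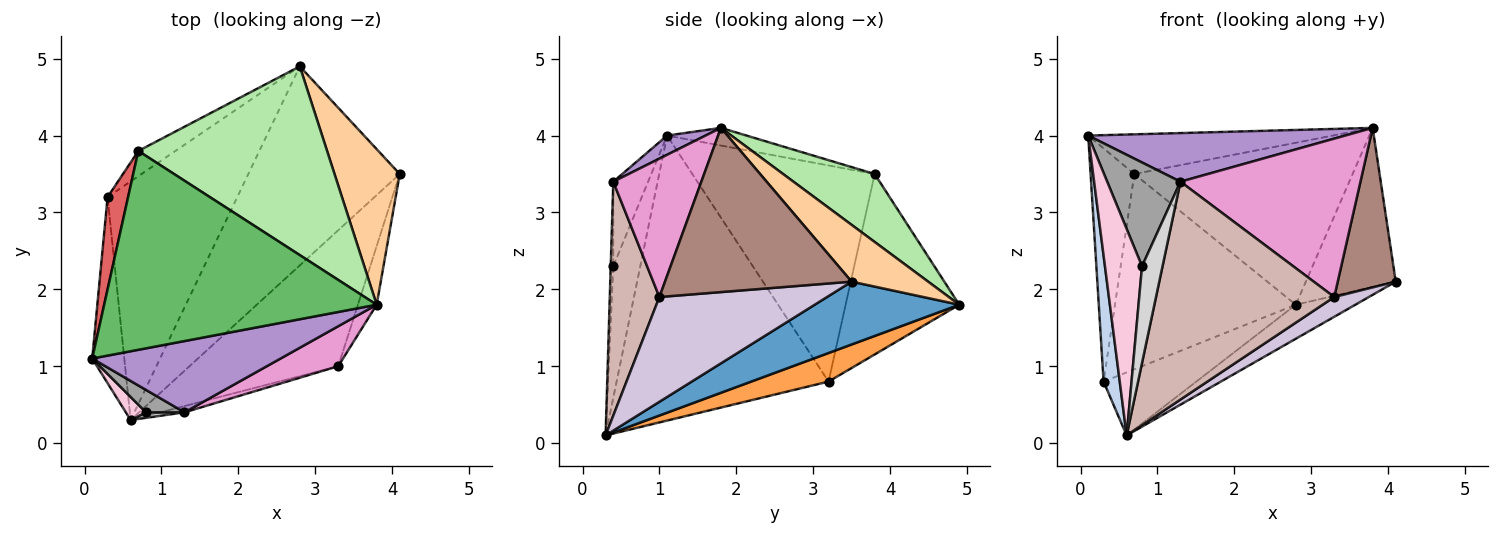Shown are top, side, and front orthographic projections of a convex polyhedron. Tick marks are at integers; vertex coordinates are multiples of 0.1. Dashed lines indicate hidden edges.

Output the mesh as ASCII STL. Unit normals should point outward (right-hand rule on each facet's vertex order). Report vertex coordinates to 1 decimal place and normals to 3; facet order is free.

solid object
 facet normal 0.379 0.156 -0.912
  outer loop
   vertex 0.6 0.3 0.1
   vertex 2.8 4.9 1.8
   vertex 4.1 3.5 2.1
  endloop
 endfacet
 facet normal -0.991 -0.076 -0.112
  outer loop
   vertex 0.3 3.2 0.8
   vertex 0.6 0.3 0.1
   vertex 0.1 1.1 4.0
  endloop
 endfacet
 facet normal 0.208 0.250 -0.946
  outer loop
   vertex 0.3 3.2 0.8
   vertex 2.8 4.9 1.8
   vertex 0.6 0.3 0.1
  endloop
 endfacet
 facet normal 0.520 0.611 0.597
  outer loop
   vertex 3.8 1.8 4.1
   vertex 4.1 3.5 2.1
   vertex 2.8 4.9 1.8
  endloop
 endfacet
 facet normal -0.063 0.195 0.979
  outer loop
   vertex 0.7 3.8 3.5
   vertex 0.1 1.1 4.0
   vertex 3.8 1.8 4.1
  endloop
 endfacet
 facet normal 0.264 0.628 0.732
  outer loop
   vertex 0.7 3.8 3.5
   vertex 3.8 1.8 4.1
   vertex 2.8 4.9 1.8
  endloop
 endfacet
 facet normal -0.968 0.232 0.092
  outer loop
   vertex 0.7 3.8 3.5
   vertex 0.3 3.2 0.8
   vertex 0.1 1.1 4.0
  endloop
 endfacet
 facet normal -0.529 0.842 -0.109
  outer loop
   vertex 0.7 3.8 3.5
   vertex 2.8 4.9 1.8
   vertex 0.3 3.2 0.8
  endloop
 endfacet
 facet normal 0.084 -0.562 0.823
  outer loop
   vertex 1.3 0.4 3.4
   vertex 3.8 1.8 4.1
   vertex 0.1 1.1 4.0
  endloop
 endfacet
 facet normal 0.572 -0.118 -0.812
  outer loop
   vertex 3.3 1.0 1.9
   vertex 0.6 0.3 0.1
   vertex 4.1 3.5 2.1
  endloop
 endfacet
 facet normal 0.949 -0.295 -0.108
  outer loop
   vertex 3.3 1.0 1.9
   vertex 4.1 3.5 2.1
   vertex 3.8 1.8 4.1
  endloop
 endfacet
 facet normal 0.268 -0.963 -0.028
  outer loop
   vertex 3.3 1.0 1.9
   vertex 1.3 0.4 3.4
   vertex 0.6 0.3 0.1
  endloop
 endfacet
 facet normal 0.429 -0.876 0.221
  outer loop
   vertex 3.3 1.0 1.9
   vertex 3.8 1.8 4.1
   vertex 1.3 0.4 3.4
  endloop
 endfacet
 facet normal -0.587 -0.805 0.090
  outer loop
   vertex 0.8 0.4 2.3
   vertex 0.1 1.1 4.0
   vertex 0.6 0.3 0.1
  endloop
 endfacet
 facet normal -0.421 -0.886 0.192
  outer loop
   vertex 0.8 0.4 2.3
   vertex 1.3 0.4 3.4
   vertex 0.1 1.1 4.0
  endloop
 endfacet
 facet normal -0.124 -0.991 0.056
  outer loop
   vertex 0.8 0.4 2.3
   vertex 0.6 0.3 0.1
   vertex 1.3 0.4 3.4
  endloop
 endfacet
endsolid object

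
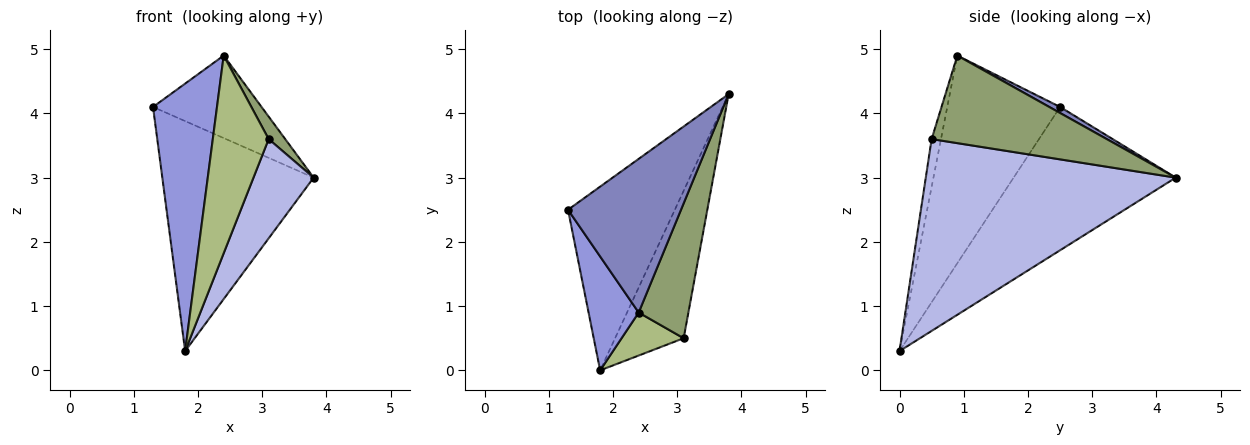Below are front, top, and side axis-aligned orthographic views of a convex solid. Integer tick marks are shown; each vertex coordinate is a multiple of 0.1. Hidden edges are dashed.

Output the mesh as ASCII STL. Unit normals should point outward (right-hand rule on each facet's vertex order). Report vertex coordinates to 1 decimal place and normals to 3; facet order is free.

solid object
 facet normal -0.642 0.599 -0.479
  outer loop
   vertex 1.8 0.0 0.3
   vertex 1.3 2.5 4.1
   vertex 3.8 4.3 3.0
  endloop
 endfacet
 facet normal 0.047 0.472 0.880
  outer loop
   vertex 2.4 0.9 4.9
   vertex 3.8 4.3 3.0
   vertex 1.3 2.5 4.1
  endloop
 endfacet
 facet normal -0.851 -0.483 0.205
  outer loop
   vertex 2.4 0.9 4.9
   vertex 1.3 2.5 4.1
   vertex 1.8 0.0 0.3
  endloop
 endfacet
 facet normal 0.918 -0.221 -0.328
  outer loop
   vertex 3.1 0.5 3.6
   vertex 1.8 0.0 0.3
   vertex 3.8 4.3 3.0
  endloop
 endfacet
 facet normal 0.867 -0.082 0.492
  outer loop
   vertex 3.1 0.5 3.6
   vertex 3.8 4.3 3.0
   vertex 2.4 0.9 4.9
  endloop
 endfacet
 facet normal -0.162 -0.964 0.210
  outer loop
   vertex 3.1 0.5 3.6
   vertex 2.4 0.9 4.9
   vertex 1.8 0.0 0.3
  endloop
 endfacet
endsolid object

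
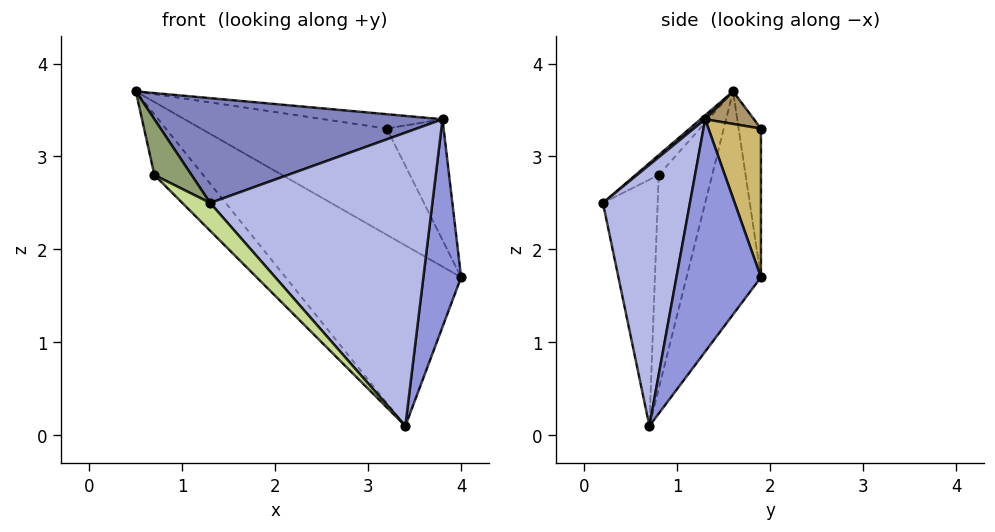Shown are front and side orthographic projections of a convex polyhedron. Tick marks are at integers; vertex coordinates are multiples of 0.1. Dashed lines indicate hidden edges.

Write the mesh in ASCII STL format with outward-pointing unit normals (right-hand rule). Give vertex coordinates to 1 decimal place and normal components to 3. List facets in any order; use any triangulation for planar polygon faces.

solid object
 facet normal -0.343 0.809 -0.478
  outer loop
   vertex 3.4 0.7 0.1
   vertex 0.5 1.6 3.7
   vertex 4.0 1.9 1.7
  endloop
 endfacet
 facet normal 0.010 -0.647 0.762
  outer loop
   vertex 3.8 1.3 3.4
   vertex 0.5 1.6 3.7
   vertex 1.3 0.2 2.5
  endloop
 endfacet
 facet normal 0.912 -0.408 -0.036
  outer loop
   vertex 3.8 1.3 3.4
   vertex 3.4 0.7 0.1
   vertex 4.0 1.9 1.7
  endloop
 endfacet
 facet normal 0.362 -0.924 0.124
  outer loop
   vertex 3.8 1.3 3.4
   vertex 1.3 0.2 2.5
   vertex 3.4 0.7 0.1
  endloop
 endfacet
 facet normal -0.447 -0.716 0.537
  outer loop
   vertex 0.7 0.8 2.8
   vertex 1.3 0.2 2.5
   vertex 0.5 1.6 3.7
  endloop
 endfacet
 facet normal -0.587 0.536 -0.607
  outer loop
   vertex 0.7 0.8 2.8
   vertex 0.5 1.6 3.7
   vertex 3.4 0.7 0.1
  endloop
 endfacet
 facet normal -0.671 -0.342 -0.658
  outer loop
   vertex 0.7 0.8 2.8
   vertex 3.4 0.7 0.1
   vertex 1.3 0.2 2.5
  endloop
 endfacet
 facet normal -0.119 0.991 -0.059
  outer loop
   vertex 3.2 1.9 3.3
   vertex 4.0 1.9 1.7
   vertex 0.5 1.6 3.7
  endloop
 endfacet
 facet normal 0.112 0.271 0.956
  outer loop
   vertex 3.2 1.9 3.3
   vertex 0.5 1.6 3.7
   vertex 3.8 1.3 3.4
  endloop
 endfacet
 facet normal 0.642 0.696 0.321
  outer loop
   vertex 3.2 1.9 3.3
   vertex 3.8 1.3 3.4
   vertex 4.0 1.9 1.7
  endloop
 endfacet
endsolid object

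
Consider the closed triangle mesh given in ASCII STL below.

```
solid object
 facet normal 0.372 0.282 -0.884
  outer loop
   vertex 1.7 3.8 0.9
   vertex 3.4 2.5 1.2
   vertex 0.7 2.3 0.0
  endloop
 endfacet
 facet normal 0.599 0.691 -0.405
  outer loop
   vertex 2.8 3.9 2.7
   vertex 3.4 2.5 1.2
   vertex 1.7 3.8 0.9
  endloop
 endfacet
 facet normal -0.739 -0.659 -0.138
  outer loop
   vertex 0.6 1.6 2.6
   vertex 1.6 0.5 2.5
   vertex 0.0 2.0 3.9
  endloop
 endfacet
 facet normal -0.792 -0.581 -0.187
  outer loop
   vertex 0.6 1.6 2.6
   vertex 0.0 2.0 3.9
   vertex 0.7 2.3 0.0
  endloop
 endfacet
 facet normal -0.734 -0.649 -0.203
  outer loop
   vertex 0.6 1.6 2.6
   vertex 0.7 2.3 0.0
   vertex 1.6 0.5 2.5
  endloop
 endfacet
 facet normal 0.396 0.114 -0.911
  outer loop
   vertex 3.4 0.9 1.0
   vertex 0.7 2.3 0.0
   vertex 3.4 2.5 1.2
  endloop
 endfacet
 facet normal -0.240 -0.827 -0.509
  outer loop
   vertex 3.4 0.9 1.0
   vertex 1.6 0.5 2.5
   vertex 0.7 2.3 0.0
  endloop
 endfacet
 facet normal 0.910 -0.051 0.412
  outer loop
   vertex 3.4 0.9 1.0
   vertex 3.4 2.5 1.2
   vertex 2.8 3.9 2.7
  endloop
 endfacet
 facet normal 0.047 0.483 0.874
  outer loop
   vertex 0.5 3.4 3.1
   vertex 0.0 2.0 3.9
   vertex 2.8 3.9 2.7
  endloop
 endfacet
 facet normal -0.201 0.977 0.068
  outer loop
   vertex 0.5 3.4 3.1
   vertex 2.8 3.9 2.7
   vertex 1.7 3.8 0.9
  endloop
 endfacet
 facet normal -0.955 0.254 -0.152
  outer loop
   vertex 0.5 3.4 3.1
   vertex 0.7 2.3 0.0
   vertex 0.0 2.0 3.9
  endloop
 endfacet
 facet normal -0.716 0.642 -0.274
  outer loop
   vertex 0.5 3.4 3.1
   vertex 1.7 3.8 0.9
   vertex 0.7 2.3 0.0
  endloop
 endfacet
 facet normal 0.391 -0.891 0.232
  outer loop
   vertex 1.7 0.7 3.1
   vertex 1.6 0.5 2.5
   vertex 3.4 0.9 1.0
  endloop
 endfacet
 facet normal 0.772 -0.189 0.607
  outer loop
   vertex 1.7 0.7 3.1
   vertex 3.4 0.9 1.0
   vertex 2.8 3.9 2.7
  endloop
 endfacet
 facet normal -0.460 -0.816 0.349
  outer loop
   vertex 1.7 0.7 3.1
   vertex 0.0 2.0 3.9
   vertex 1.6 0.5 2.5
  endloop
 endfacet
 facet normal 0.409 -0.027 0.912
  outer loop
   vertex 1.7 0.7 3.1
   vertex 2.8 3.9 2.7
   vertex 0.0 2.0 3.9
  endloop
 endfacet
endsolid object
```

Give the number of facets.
16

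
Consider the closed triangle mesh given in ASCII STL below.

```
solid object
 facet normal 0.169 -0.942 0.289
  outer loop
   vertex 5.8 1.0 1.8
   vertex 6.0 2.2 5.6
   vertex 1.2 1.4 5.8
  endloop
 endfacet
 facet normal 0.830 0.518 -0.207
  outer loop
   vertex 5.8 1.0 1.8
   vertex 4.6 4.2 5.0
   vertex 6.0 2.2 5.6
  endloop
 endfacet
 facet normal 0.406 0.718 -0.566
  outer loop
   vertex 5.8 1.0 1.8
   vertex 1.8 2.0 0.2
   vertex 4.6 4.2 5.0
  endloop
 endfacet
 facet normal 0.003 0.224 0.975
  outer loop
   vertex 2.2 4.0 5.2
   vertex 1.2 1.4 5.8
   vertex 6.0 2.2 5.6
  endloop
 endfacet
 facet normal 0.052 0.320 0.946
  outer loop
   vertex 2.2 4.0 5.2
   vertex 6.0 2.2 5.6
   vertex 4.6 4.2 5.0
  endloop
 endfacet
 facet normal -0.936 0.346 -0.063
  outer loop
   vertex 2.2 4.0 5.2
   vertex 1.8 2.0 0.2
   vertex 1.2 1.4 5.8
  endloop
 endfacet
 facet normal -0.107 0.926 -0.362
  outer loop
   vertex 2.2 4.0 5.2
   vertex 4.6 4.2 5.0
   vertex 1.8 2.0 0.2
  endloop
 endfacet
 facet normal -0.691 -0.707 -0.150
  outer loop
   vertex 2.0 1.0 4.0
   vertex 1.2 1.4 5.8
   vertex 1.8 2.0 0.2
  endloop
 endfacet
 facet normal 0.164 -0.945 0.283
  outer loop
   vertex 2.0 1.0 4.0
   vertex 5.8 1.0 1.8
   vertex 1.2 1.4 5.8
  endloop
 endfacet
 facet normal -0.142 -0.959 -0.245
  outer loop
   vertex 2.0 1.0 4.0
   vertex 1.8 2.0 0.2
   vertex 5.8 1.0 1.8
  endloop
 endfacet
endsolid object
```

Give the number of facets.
10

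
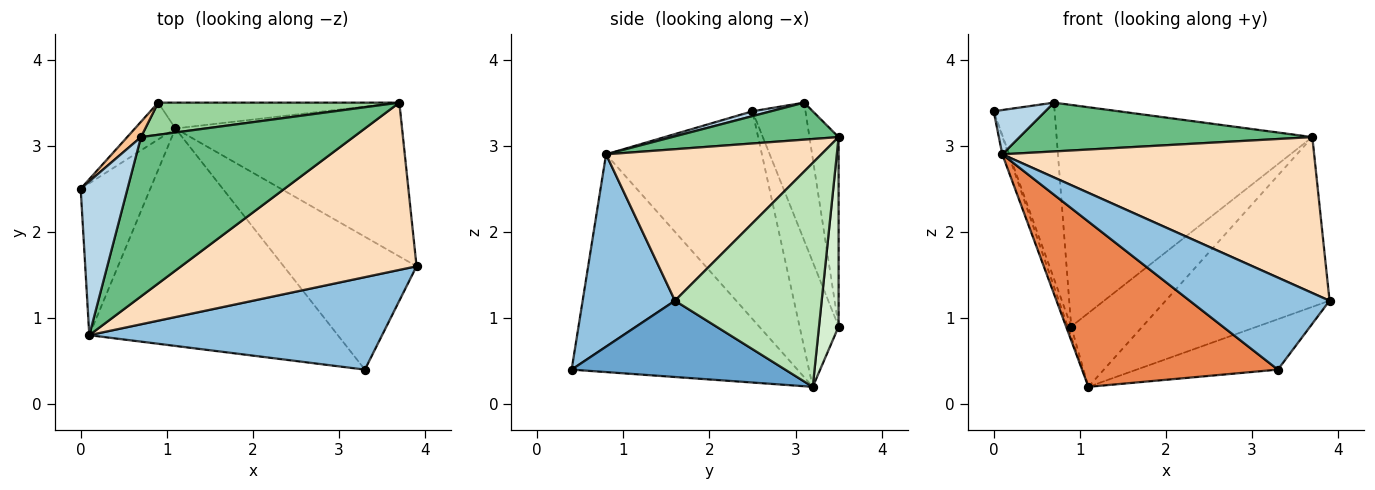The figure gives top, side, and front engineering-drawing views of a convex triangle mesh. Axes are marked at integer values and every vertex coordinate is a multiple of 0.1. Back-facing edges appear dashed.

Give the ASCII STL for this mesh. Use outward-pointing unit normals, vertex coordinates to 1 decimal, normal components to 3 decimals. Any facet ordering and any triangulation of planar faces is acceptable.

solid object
 facet normal 0.473 0.313 -0.824
  outer loop
   vertex 1.1 3.2 0.2
   vertex 3.9 1.6 1.2
   vertex 3.3 0.4 0.4
  endloop
 endfacet
 facet normal 0.422 -0.639 0.643
  outer loop
   vertex 0.1 0.8 2.9
   vertex 3.3 0.4 0.4
   vertex 3.9 1.6 1.2
  endloop
 endfacet
 facet normal 0.099 -0.275 0.956
  outer loop
   vertex 0.1 0.8 2.9
   vertex 0.7 3.1 3.5
   vertex 0.0 2.5 3.4
  endloop
 endfacet
 facet normal -0.948 0.038 -0.317
  outer loop
   vertex 0.1 0.8 2.9
   vertex 0.0 2.5 3.4
   vertex 1.1 3.2 0.2
  endloop
 endfacet
 facet normal -0.572 -0.496 -0.653
  outer loop
   vertex 0.1 0.8 2.9
   vertex 1.1 3.2 0.2
   vertex 3.3 0.4 0.4
  endloop
 endfacet
 facet normal -0.948 0.085 -0.307
  outer loop
   vertex 0.9 3.5 0.9
   vertex 1.1 3.2 0.2
   vertex 0.0 2.5 3.4
  endloop
 endfacet
 facet normal -0.655 0.753 0.065
  outer loop
   vertex 0.9 3.5 0.9
   vertex 0.0 2.5 3.4
   vertex 0.7 3.1 3.5
  endloop
 endfacet
 facet normal 0.426 -0.617 0.662
  outer loop
   vertex 3.7 3.5 3.1
   vertex 0.1 0.8 2.9
   vertex 3.9 1.6 1.2
  endloop
 endfacet
 facet normal 0.164 -0.289 0.943
  outer loop
   vertex 3.7 3.5 3.1
   vertex 0.7 3.1 3.5
   vertex 0.1 0.8 2.9
  endloop
 endfacet
 facet normal -0.112 0.983 0.143
  outer loop
   vertex 3.7 3.5 3.1
   vertex 0.9 3.5 0.9
   vertex 0.7 3.1 3.5
  endloop
 endfacet
 facet normal 0.553 0.618 -0.559
  outer loop
   vertex 3.7 3.5 3.1
   vertex 3.9 1.6 1.2
   vertex 1.1 3.2 0.2
  endloop
 endfacet
 facet normal 0.251 0.914 -0.320
  outer loop
   vertex 3.7 3.5 3.1
   vertex 1.1 3.2 0.2
   vertex 0.9 3.5 0.9
  endloop
 endfacet
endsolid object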